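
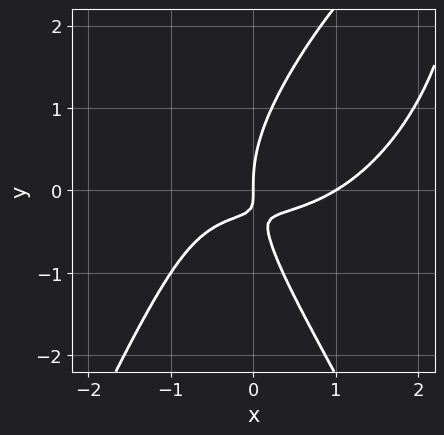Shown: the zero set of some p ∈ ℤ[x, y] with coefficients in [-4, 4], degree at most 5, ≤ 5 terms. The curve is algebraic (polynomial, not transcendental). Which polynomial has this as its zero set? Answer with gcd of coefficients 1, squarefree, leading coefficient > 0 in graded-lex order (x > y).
x^4 - 2*x^2*y + y^3 - 3*x*y - x

First, deg p = 4. The shape is more complex than any degree-3 curve.
Then, from the axis intercepts and sections: it meets the y-axis at y = 0 (among the integer gridlines); among the integer gridlines, it crosses the x-axis at x ∈ {0, 1}.
Finally, solving for integer coefficients yields p as stated.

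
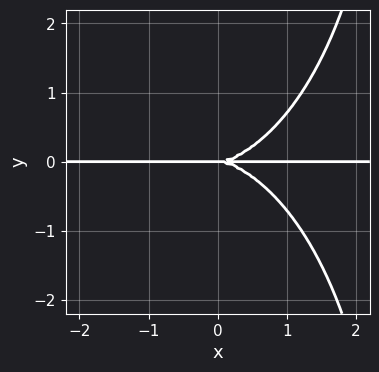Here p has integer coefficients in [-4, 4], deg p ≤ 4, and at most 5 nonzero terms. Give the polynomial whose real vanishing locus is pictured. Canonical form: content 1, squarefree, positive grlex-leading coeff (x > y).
First, the degree is 4 — no degree-3 curve has this shape.
Then, observable constraints: every point of the x-axis in the box is on the curve; it crosses the y-axis at the gridline y = 0.
Finally, assembling these constraints gives the stated polynomial.

x^3*y + x*y^3 - 3*y^3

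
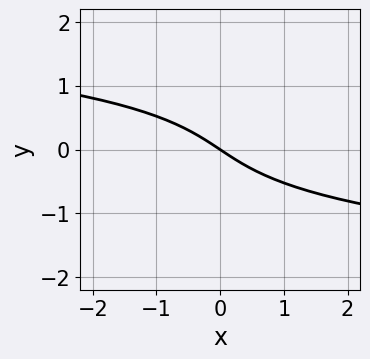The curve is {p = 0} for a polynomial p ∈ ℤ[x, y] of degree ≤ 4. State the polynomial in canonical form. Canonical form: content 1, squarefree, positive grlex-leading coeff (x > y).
(a) The degree is 3 — the shape is more complex than any degree-2 curve.
(b) Reading off the gridlines: one y-axis crossing is at y = 0; it crosses the x-axis at the gridline x = 0.
(c) Matching integer coefficients to the picture gives p.

3*y^3 + 2*x + 3*y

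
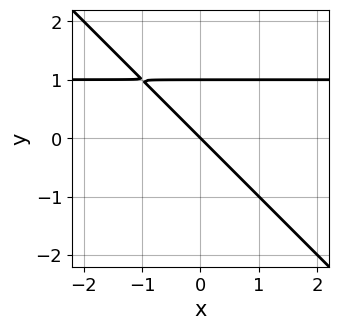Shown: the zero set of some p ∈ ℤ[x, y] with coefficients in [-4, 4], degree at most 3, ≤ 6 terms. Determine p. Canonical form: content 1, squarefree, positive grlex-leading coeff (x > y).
The degree is 2 — the shape is more complex than any degree-1 curve.
Observable constraints: one x-axis crossing is at x = 0; the y-axis gridline crossings are at y ∈ {0, 1}.
Putting this together gives p.

x*y + y^2 - x - y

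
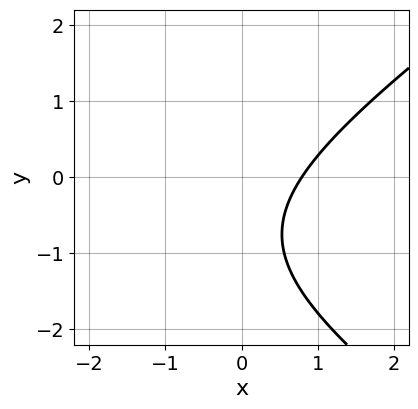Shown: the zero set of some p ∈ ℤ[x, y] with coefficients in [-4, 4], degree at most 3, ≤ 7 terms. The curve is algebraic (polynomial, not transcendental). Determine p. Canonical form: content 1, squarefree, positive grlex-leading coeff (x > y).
x^2 - 2*y^2 + 3*x - 3*y - 3

(a) The degree is 2 — a generic line meets the curve in up to 2 points.
(b) From the visible intercepts: the curve avoids every integer y-axis point in the box.
(c) Solving for integer coefficients yields p as stated.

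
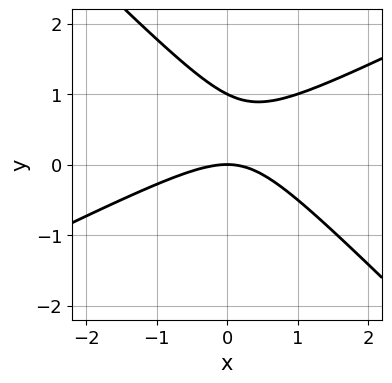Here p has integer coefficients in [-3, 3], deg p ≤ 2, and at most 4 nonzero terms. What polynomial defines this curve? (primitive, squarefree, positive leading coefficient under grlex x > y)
1. The degree is 2 — no degree-1 curve has this shape.
2. From the visible intercepts: it meets the x-axis at x = 0 (among the integer gridlines); the y-axis gridline crossings are at y ∈ {0, 1}.
3. Putting this together gives p.

x^2 - x*y - 2*y^2 + 2*y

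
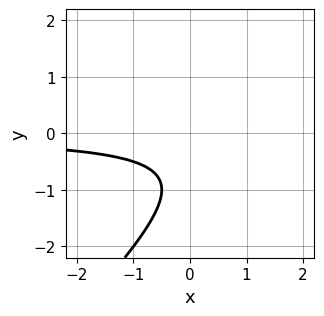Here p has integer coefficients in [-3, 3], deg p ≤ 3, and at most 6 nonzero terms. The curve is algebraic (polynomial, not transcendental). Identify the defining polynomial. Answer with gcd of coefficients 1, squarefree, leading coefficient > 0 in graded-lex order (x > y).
deg p = 2.
Reading off the gridlines: the curve avoids every integer x-axis point in the box; the curve avoids every integer y-axis point in the box.
Matching integer coefficients to the picture gives p.

2*x*y - 2*y^2 - 3*y - 2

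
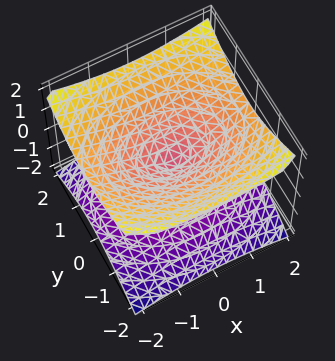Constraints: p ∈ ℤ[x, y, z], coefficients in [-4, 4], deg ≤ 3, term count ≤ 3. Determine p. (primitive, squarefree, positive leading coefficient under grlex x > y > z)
(a) Degree: two nappes meeting at a single point; a quadric, so deg p = 2.
(b) Symmetries: it's symmetric under x → −x, forcing even powers of x; the z ↦ −z reflection is a symmetry, so z appears only in even powers; the y ↦ −y reflection is a symmetry, so y appears only in even powers.
(c) Observable constraints: it crosses the x-axis at the gridline x = 0; one z-axis crossing is at z = 0.
(d) Matching integer coefficients to the picture gives p.

x^2 + 2*y^2 - 3*z^2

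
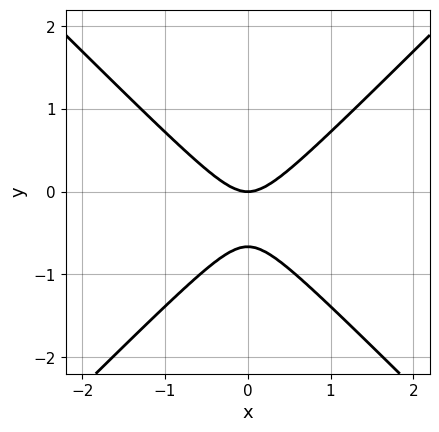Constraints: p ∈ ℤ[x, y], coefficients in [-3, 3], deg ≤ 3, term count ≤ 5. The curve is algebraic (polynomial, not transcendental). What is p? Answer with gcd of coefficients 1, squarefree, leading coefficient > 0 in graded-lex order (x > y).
3*x^2 - 3*y^2 - 2*y

First, the degree is 2 — a generic line meets the curve in up to 2 points.
Next, symmetries: the x ↦ −x reflection is a symmetry, so x appears only in even powers.
Then, from the visible intercepts: it crosses the x-axis at the gridline x = 0; it meets the y-axis at y = 0 (among the integer gridlines).
Finally, fitting integer coefficients to these (and the overall shape) gives p.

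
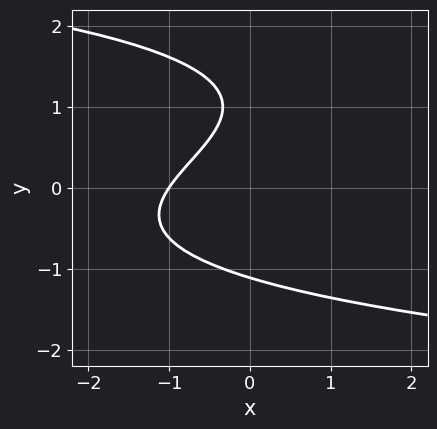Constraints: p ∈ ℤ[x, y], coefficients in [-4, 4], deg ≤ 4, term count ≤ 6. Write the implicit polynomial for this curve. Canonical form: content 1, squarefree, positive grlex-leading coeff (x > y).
The degree is 3 — a generic line meets the curve in up to 3 points.
From the visible intercepts: it crosses the x-axis at the gridline x = -1.
Assembling these constraints gives the stated polynomial.

2*y^3 - 2*y^2 + 3*x - 2*y + 3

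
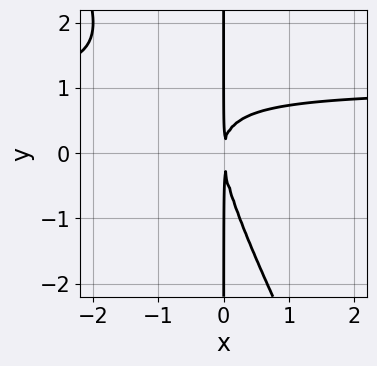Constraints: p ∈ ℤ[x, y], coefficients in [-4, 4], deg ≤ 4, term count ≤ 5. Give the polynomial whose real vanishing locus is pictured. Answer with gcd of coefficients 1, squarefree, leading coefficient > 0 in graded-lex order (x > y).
2*x^2*y + x*y^2 - 2*x^2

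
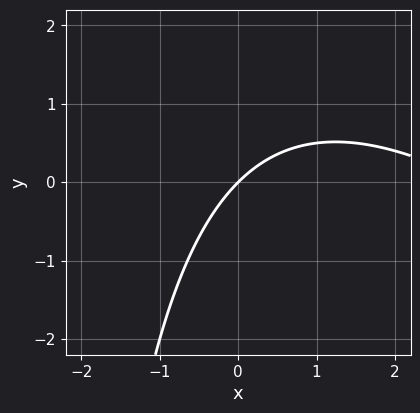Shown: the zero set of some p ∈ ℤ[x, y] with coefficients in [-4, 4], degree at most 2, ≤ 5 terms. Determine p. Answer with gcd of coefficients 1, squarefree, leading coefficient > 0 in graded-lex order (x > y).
Degree: the shape is more complex than any degree-1 curve, so deg p = 2.
Checking where it meets the axes: it crosses the x-axis at the gridline x = 0; it meets the y-axis at y = 0 (among the integer gridlines).
The integer polynomial consistent with all of this is the stated p.

x^2 + x*y - 3*x + 3*y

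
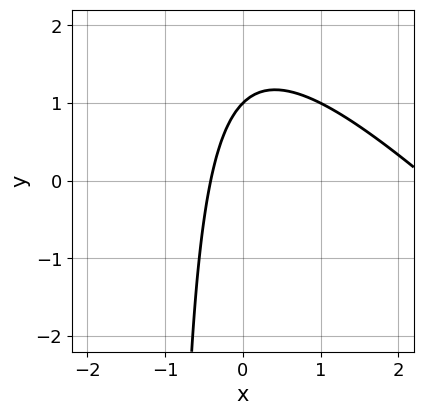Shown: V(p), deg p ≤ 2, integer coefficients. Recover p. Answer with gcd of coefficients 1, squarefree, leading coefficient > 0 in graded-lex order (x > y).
Degree: no degree-1 curve has this shape, so deg p = 2.
Reading off the gridlines: one y-axis crossing is at y = 1.
Fitting integer coefficients to these (and the overall shape) gives p.

x^2 + x*y - 2*x + y - 1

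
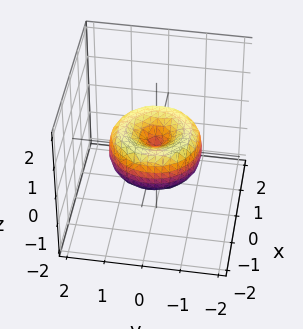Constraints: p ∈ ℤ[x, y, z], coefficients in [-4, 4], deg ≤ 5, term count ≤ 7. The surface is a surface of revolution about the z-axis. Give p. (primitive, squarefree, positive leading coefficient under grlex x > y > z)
(a) The degree is 4 — no degree-3 surface has this shape.
(b) Symmetries: rotational symmetry about the z-axis ⇒ p depends on x, y only through x² + y².
(c) Reading off the gridlines: a circular section at z = 0 has radius between 1 and 2; one z-axis crossing is at z = 0.
(d) Putting this together gives p.

2*x^4 + 4*x^2*y^2 + 2*y^4 - 3*x^2 - 3*y^2 + 3*z^2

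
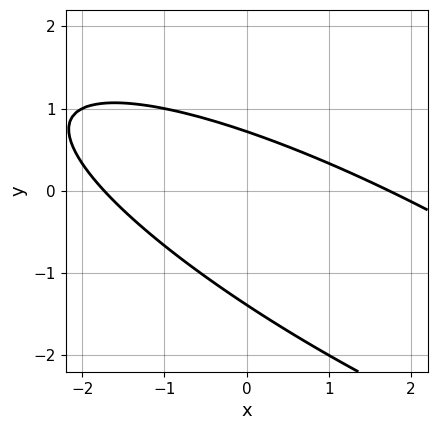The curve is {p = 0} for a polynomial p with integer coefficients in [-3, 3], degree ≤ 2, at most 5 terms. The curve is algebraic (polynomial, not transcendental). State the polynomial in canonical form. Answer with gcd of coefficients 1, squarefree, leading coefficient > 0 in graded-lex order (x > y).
deg p = 2.
The integer polynomial consistent with all of this is the stated p.

x^2 + 3*x*y + 3*y^2 + 2*y - 3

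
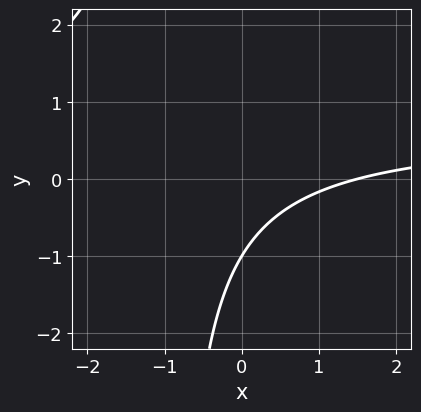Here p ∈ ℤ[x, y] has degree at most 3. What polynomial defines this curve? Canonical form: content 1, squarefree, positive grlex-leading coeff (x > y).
3*x*y - 2*x + 3*y + 3

The degree is 2 — the shape is more complex than any degree-1 curve.
From the axis intercepts and sections: it crosses the y-axis at the gridline y = -1.
Putting this together gives p.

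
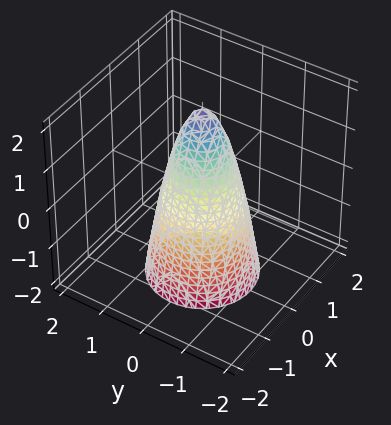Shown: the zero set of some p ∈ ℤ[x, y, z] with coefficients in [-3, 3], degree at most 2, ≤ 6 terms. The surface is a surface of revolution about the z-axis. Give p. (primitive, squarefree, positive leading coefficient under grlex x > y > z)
3*x^2 + 3*y^2 + z - 2

deg p = 2.
By symmetry, the z-axis is an axis of rotation, so x and y enter only as x² + y².
From the visible intercepts: it meets the z-axis at z = 2 (among the integer gridlines); a circular section at z = 1 has radius between 0 and 1.
Matching integer coefficients to the picture gives p.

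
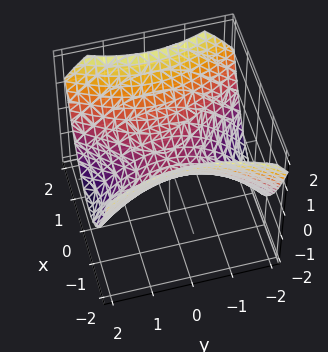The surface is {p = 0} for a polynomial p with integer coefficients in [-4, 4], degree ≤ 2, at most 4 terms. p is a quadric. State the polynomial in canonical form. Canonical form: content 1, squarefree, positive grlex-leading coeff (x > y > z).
First, the degree is 2 — a hyperbolic paraboloid; a quadric.
Next, symmetries: mirror symmetry x ↦ −x ⇒ only even powers of x; the y ↦ −y reflection is a symmetry, so y appears only in even powers.
Next, against the integer gridlines: one x-axis crossing is at x = 0; it crosses the y-axis at the gridline y = 0; it crosses the z-axis at the gridline z = 0.
Finally, fitting integer coefficients to these (and the overall shape) gives p.

2*x^2 - y^2 - 3*z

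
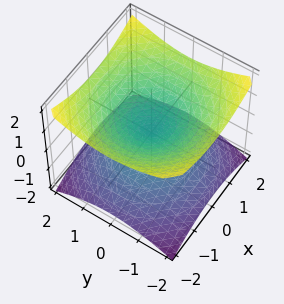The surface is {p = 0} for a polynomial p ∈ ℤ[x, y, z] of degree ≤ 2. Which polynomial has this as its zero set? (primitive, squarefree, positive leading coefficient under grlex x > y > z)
x^2 + y^2 - 2*z^2

1. deg p = 2. A double cone through the origin; a quadric.
2. Symmetry: the surface is invariant under rotation about z: p = q(x² + y², z); it's symmetric under z → −z, forcing even powers of z.
3. From the visible intercepts: it meets the z-axis at z = 0 (among the integer gridlines); a circular section at z = -1 has radius between 1 and 2; it meets the x-axis at x = 0 (among the integer gridlines); it crosses the y-axis at the gridline y = 0.
4. Matching integer coefficients to the picture gives p.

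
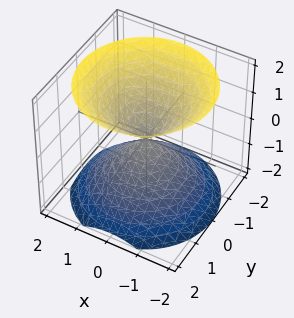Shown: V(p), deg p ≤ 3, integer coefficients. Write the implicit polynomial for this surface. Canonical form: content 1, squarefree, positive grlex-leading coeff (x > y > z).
(a) I count 2 distinct pieces.
(b) Degree: a double cone through the origin; a quadric, so deg p = 2.
(c) Symmetries: it's symmetric under z → −z, forcing even powers of z; the surface is invariant under rotation about z: p = q(x² + y², z).
(d) From the visible intercepts: it crosses the x-axis at the gridline x = 0; it crosses the z-axis at the gridline z = 0; it crosses the y-axis at the gridline y = 0.
(e) Fitting integer coefficients to these (and the overall shape) gives p.

x^2 + y^2 - z^2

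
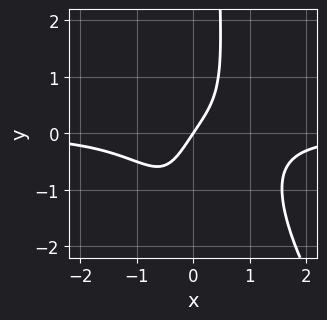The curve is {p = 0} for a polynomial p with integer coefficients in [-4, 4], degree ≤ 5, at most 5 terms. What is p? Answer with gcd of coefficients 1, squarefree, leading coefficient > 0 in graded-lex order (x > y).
1. deg p = 4. A generic line meets the curve in up to 4 points.
2. Reading off the gridlines: one y-axis crossing is at y = 0; it meets the x-axis at x = 0 (among the integer gridlines).
3. Fitting integer coefficients to these (and the overall shape) gives p.

3*x^3*y + 2*x^2*y^2 + 3*x - 2*y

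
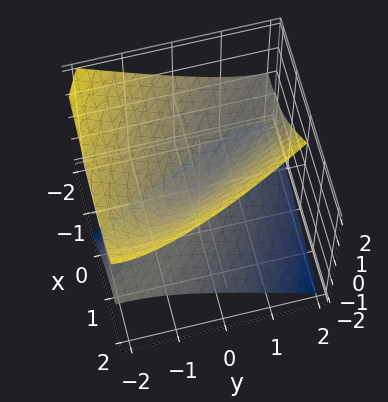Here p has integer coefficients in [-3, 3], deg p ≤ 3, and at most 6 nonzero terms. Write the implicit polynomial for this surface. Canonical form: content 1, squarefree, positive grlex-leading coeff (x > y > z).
(a) There are 2 components.
(b) The degree is 2 — the shape is more complex than any degree-1 surface.
(c) Against the integer gridlines: one z-axis crossing is at z = 0; it crosses the x-axis at the gridline x = 0; one y-axis crossing is at y = 0.
(d) These observations pin down the coefficients.

x^2 + 2*x*y + 2*x*z + y^2 - 2*z^2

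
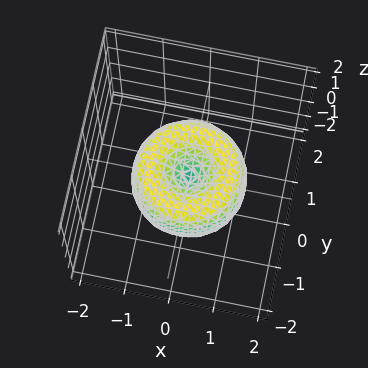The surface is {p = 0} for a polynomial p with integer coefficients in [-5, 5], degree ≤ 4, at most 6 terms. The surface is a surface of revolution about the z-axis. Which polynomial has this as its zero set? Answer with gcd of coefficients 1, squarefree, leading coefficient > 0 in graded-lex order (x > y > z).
2*x^4 + 4*x^2*y^2 + 2*y^4 - 3*x^2 - 3*y^2 + 2*z^2

First, deg p = 4. A generic line meets the surface in up to 4 points.
Then, symmetries: rotational symmetry about the z-axis ⇒ p depends on x, y only through x² + y².
Then, from the visible intercepts: it meets the z-axis at z = 0 (among the integer gridlines); a circular section at z = 0 has radius between 1 and 2; it crosses the y-axis at the gridline y = 0.
Finally, these observations pin down the coefficients.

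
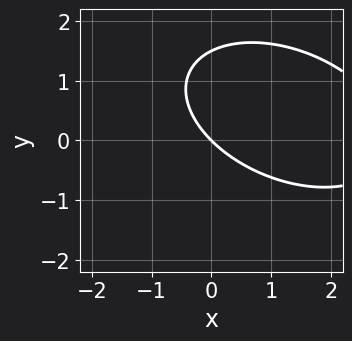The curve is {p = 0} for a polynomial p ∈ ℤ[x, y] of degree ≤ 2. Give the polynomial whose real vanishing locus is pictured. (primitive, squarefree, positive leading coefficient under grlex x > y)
x^2 + x*y + 2*y^2 - 3*x - 3*y

1. Degree: a generic line meets the curve in up to 2 points, so deg p = 2.
2. From the visible intercepts: it meets the x-axis at x = 0 (among the integer gridlines); one y-axis crossing is at y = 0.
3. Putting this together gives p.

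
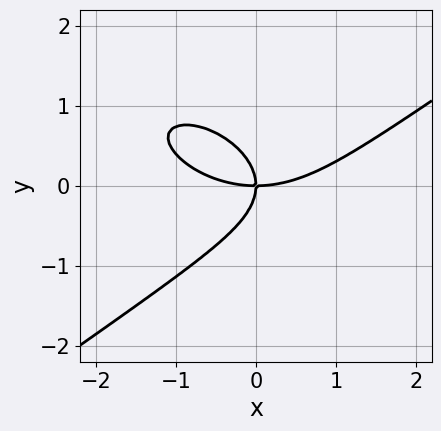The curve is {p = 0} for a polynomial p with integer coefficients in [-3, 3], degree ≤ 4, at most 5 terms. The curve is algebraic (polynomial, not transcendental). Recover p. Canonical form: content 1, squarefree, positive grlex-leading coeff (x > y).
x^3 - 3*y^3 - 3*x*y

First, the degree is 3 — a generic line meets the curve in up to 3 points.
Next, checking where it meets the axes: one y-axis crossing is at y = 0; one x-axis crossing is at x = 0.
Finally, these observations pin down the coefficients.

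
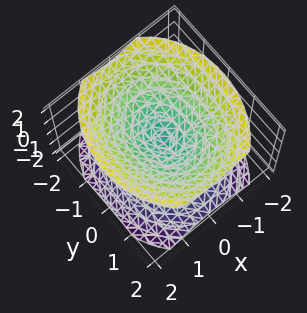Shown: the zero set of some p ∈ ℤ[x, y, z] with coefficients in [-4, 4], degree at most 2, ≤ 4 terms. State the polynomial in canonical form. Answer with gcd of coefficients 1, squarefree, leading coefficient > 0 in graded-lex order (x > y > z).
First, there are 2 components. Treating them together as one polynomial.
Next, the degree is 2 — a double cone through the origin; a quadric.
Next, symmetries: mirror symmetry z ↦ −z ⇒ only even powers of z; mirror symmetry x ↦ −x ⇒ only even powers of x; the y ↦ −y reflection is a symmetry, so y appears only in even powers.
Then, from the visible intercepts: one z-axis crossing is at z = 0; one y-axis crossing is at y = 0; it meets the x-axis at x = 0 (among the integer gridlines).
Finally, fitting integer coefficients to these (and the overall shape) gives p.

3*x^2 + 2*y^2 - 3*z^2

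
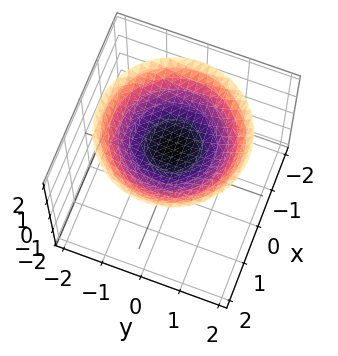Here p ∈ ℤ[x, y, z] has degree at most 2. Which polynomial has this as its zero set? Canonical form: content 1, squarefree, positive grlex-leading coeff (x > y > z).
1. The degree is 2 — no degree-1 surface has this shape.
2. By symmetry, every cross-section ⟂ z is a circle, so x, y appear only via x² + y².
3. Reading off the gridlines: no x-intercept at any integer in the box; a circular section at z = 2 has radius between 1 and 2.
4. Assembling these constraints gives the stated polynomial.

x^2 + y^2 - 3*z + 3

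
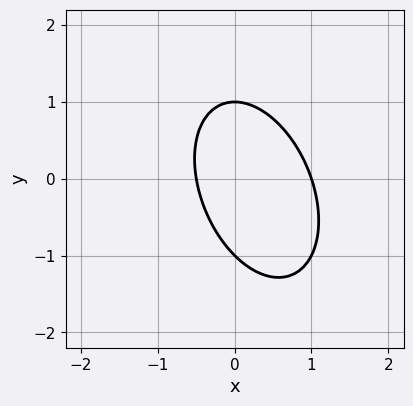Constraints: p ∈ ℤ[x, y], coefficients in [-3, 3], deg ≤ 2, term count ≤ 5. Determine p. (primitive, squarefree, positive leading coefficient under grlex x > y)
(a) Degree: no degree-1 curve has this shape, so deg p = 2.
(b) From the visible intercepts: among the integer gridlines, it crosses the y-axis at y ∈ {-1, 1}; it meets the x-axis at x = 1 (among the integer gridlines).
(c) Matching integer coefficients to the picture gives p.

2*x^2 + x*y + y^2 - x - 1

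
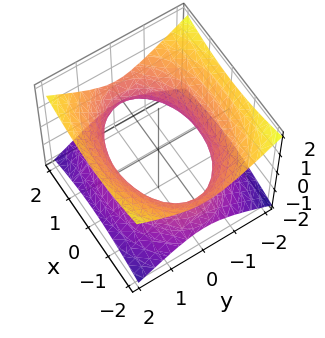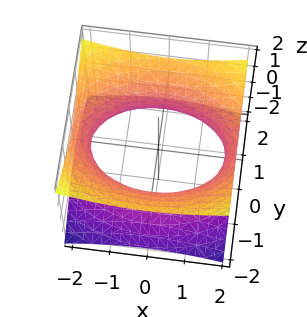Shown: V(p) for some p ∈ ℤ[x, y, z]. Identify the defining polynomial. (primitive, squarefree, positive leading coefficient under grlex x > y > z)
x^2 + 2*y^2 - 3*z^2 - 3

First, the degree is 2 — one connected sheet with a waist; a quadric.
Next, symmetries: the z ↦ −z reflection is a symmetry, so z appears only in even powers; it's symmetric under x → −x, forcing even powers of x; the y ↦ −y reflection is a symmetry, so y appears only in even powers.
Next, observable constraints: no z-intercept at any integer in the box.
Finally, fitting integer coefficients to these (and the overall shape) gives p.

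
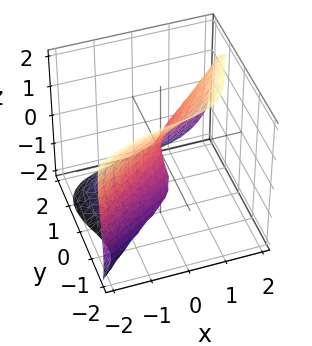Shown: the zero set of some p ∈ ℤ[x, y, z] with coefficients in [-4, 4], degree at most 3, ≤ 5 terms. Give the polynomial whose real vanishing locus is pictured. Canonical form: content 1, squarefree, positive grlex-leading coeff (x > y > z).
(a) Degree: no degree-2 surface has this shape, so deg p = 3.
(b) From the visible intercepts: one z-axis crossing is at z = 0; it crosses the x-axis at the gridline x = 0; it meets the y-axis at y = 0 (among the integer gridlines).
(c) Together with the visible shape, these determine p as stated.

x^3 - 2*y^3 - z^3 - 2*y*z + 2*x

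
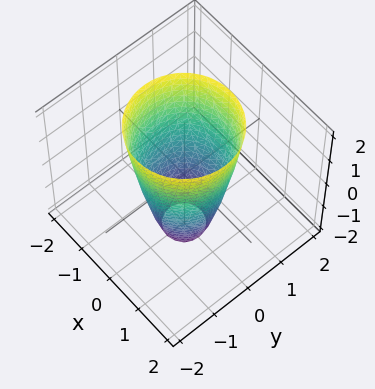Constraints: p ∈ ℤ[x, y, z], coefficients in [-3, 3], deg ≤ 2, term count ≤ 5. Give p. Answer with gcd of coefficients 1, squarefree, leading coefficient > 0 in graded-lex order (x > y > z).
3*x^2 + 3*y^2 - z - 3

The degree is 2 — no degree-1 surface has this shape.
Symmetries: every cross-section ⟂ z is a circle, so x, y appear only via x² + y².
From the axis intercepts and sections: the y-axis gridline crossings are at y ∈ {-1, 1}; among the integer gridlines, it crosses the x-axis at x ∈ {-1, 1}; no z-intercept at any integer in the box; a circular section at z = 2 has radius between 1 and 2.
Putting this together gives p.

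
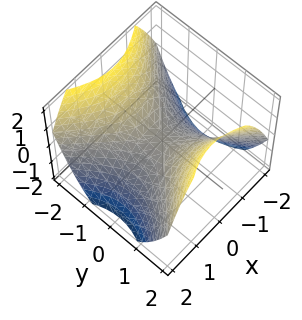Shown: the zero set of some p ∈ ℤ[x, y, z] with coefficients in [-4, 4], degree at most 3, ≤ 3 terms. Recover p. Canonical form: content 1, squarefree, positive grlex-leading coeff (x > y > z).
(a) The degree is 2 — a hyperbolic paraboloid; a quadric.
(b) Symmetries: mirror symmetry x ↦ −x ⇒ only even powers of x; mirror symmetry y ↦ −y ⇒ only even powers of y.
(c) From the axis intercepts and sections: one y-axis crossing is at y = 0; it meets the x-axis at x = 0 (among the integer gridlines).
(d) Solving for integer coefficients yields p as stated.

2*x^2 - 2*y^2 + 3*z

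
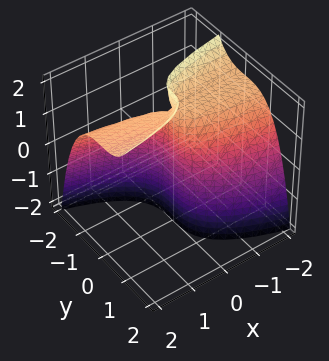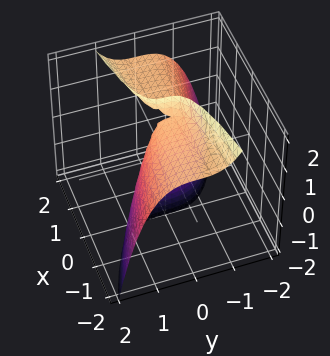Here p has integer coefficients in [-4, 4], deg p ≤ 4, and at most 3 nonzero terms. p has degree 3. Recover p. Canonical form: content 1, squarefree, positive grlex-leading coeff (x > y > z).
2*y^3 - 2*x*z + 3*x

First, the degree is 3 — the shape is more complex than any degree-2 surface.
Next, observable constraints: one x-axis crossing is at x = 0; it meets the y-axis at y = 0 (among the integer gridlines).
Finally, the integer polynomial consistent with all of this is the stated p.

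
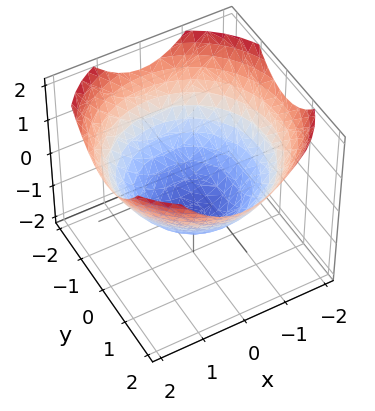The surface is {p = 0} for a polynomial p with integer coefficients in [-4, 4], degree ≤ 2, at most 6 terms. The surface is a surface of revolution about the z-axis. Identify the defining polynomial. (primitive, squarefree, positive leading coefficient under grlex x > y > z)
(a) deg p = 2. The shape is more complex than any degree-1 surface.
(b) Symmetries: every cross-section ⟂ z is a circle, so x, y appear only via x² + y².
(c) From the visible intercepts: a circular section at z = 0 has radius between 1 and 2; one z-axis crossing is at z = -1.
(d) Putting this together gives p.

x^2 + y^2 - 2*z - 2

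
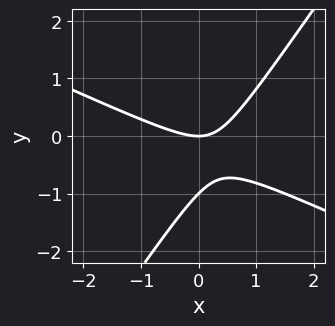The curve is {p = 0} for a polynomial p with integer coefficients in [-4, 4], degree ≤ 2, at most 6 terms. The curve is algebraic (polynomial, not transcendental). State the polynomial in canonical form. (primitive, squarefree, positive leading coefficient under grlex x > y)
2*x^2 + 3*x*y - 3*y^2 - 3*y

First, deg p = 2. No degree-1 curve has this shape.
Then, reading off the gridlines: one x-axis crossing is at x = 0; the y-axis gridline crossings are at y ∈ {-1, 0}.
Finally, fitting integer coefficients to these (and the overall shape) gives p.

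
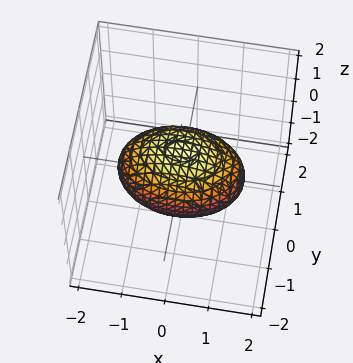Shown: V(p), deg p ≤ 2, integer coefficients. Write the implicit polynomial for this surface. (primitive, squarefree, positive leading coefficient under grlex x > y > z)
x^2 + 2*y^2 + 2*z^2 - 2

1. deg p = 2.
2. Symmetries: mirror symmetry y ↦ −y ⇒ only even powers of y; the x ↦ −x reflection is a symmetry, so x appears only in even powers; mirror symmetry z ↦ −z ⇒ only even powers of z.
3. From the visible intercepts: among the integer gridlines, it crosses the z-axis at z ∈ {-1, 1}; among the integer gridlines, it crosses the y-axis at y ∈ {-1, 1}.
4. Fitting integer coefficients to these (and the overall shape) gives p.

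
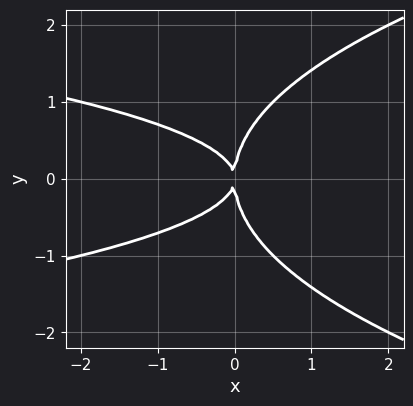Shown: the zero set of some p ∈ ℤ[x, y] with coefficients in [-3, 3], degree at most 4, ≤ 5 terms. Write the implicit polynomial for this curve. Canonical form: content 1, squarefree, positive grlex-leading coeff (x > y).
2*y^4 - 3*x*y^2 - 2*x^2

(a) Degree: no degree-3 curve has this shape, so deg p = 4.
(b) Symmetries: it's symmetric under y → −y, forcing even powers of y.
(c) From the axis intercepts and sections: it meets the x-axis at x = 0 (among the integer gridlines); one y-axis crossing is at y = 0.
(d) Matching integer coefficients to the picture gives p.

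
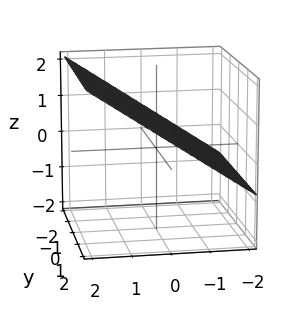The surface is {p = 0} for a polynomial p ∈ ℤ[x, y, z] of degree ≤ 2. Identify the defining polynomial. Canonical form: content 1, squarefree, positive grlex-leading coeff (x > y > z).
2*x - 3*z + 2

First, degree: the surface is flat (a plane), so deg p = 1.
Then, observable constraints: it misses every integer gridline on the y-axis; it meets the x-axis at x = -1 (among the integer gridlines).
Finally, solving for integer coefficients yields p as stated.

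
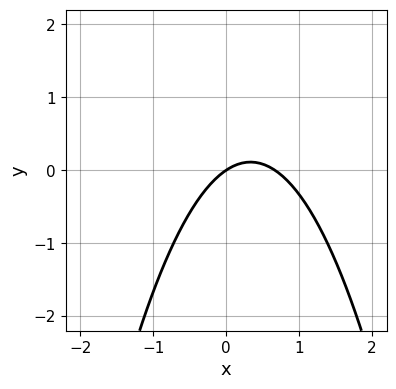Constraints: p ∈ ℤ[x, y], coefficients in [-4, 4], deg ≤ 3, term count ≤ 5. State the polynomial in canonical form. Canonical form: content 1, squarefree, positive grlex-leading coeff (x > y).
The degree is 2 — a generic line meets the curve in up to 2 points.
Against the integer gridlines: it meets the x-axis at x = 0 (among the integer gridlines); one y-axis crossing is at y = 0.
Solving for integer coefficients yields p as stated.

3*x^2 - 2*x + 3*y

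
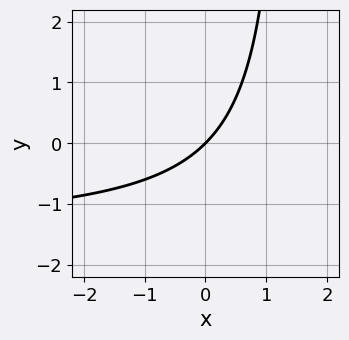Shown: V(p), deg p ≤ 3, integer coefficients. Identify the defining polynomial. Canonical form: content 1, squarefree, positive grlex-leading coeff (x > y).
2*x*y + 3*x - 3*y

First, the degree is 2 — no degree-1 curve has this shape.
Then, against the integer gridlines: it crosses the x-axis at the gridline x = 0; one y-axis crossing is at y = 0.
Finally, together with the visible shape, these determine p as stated.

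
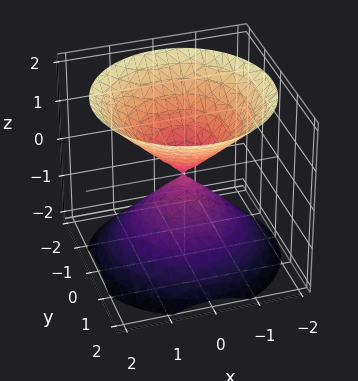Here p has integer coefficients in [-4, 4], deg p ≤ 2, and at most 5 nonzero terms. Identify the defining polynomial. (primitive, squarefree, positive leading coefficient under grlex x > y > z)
1. I count 2 distinct pieces. Treating them together as one polynomial.
2. Degree: a double cone through the origin; a quadric, so deg p = 2.
3. Symmetry: the surface is invariant under rotation about z: p = q(x² + y², z); it's symmetric under z → −z, forcing even powers of z.
4. From the visible intercepts: a circular section at z = -1 has radius exactly 1; it meets the y-axis at y = 0 (among the integer gridlines).
5. Solving for integer coefficients yields p as stated.

x^2 + y^2 - z^2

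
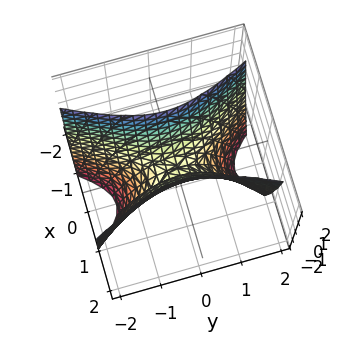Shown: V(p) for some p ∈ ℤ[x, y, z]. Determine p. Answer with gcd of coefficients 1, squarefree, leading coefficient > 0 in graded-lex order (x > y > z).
3*x^2 - y^2 - z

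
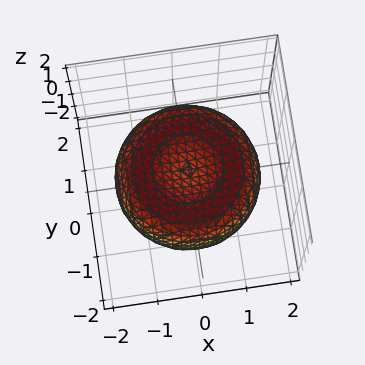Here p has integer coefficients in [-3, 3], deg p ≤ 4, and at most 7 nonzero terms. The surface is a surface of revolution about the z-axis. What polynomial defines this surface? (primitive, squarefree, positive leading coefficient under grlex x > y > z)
x^4 + 2*x^2*y^2 + y^4 - 2*x^2 - 2*y^2 + 3*z^2 - 1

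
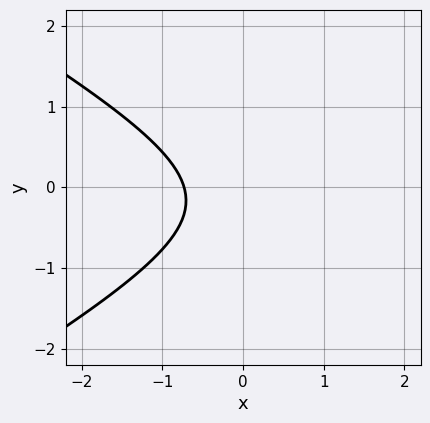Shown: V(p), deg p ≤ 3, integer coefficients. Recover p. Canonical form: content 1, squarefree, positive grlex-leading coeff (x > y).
x^2 - 3*y^2 - 2*x - y - 2

First, deg p = 2. The shape is more complex than any degree-1 curve.
Next, against the integer gridlines: it misses every integer gridline on the y-axis.
Finally, these observations pin down the coefficients.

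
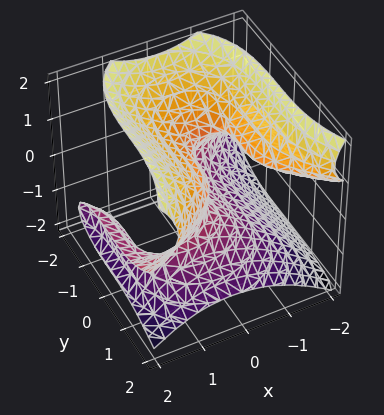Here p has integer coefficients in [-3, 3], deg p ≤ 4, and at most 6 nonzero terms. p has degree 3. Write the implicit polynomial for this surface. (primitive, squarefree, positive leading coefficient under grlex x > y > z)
deg p = 3. No degree-2 surface has this shape.
Against the integer gridlines: one x-axis crossing is at x = 0; it meets the z-axis at z = 0 (among the integer gridlines); it crosses the y-axis at the gridline y = 0.
The integer polynomial consistent with all of this is the stated p.

3*x^2*z - y^3 - 3*z^3 + 2*z^2 + 2*x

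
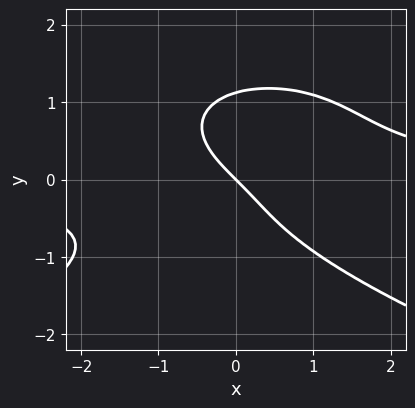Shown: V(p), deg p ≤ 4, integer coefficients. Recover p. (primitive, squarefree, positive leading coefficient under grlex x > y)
3*y^4 + 3*x^2*y - y^3 - 3*x - 3*y

deg p = 4.
Observable constraints: it meets the y-axis at y = 0 (among the integer gridlines); it crosses the x-axis at the gridline x = 0.
Putting this together gives p.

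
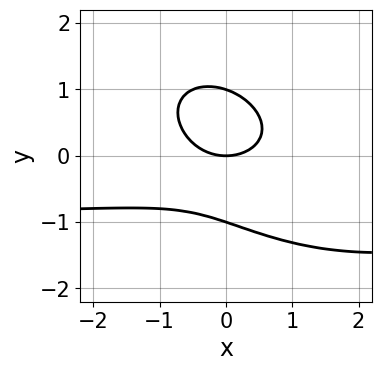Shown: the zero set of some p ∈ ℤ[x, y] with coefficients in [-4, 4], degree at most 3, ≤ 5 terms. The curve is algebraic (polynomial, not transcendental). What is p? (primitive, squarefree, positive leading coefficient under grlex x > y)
1. The degree is 3 — the shape is more complex than any degree-2 curve.
2. From the visible intercepts: among the integer gridlines, it crosses the y-axis at y ∈ {-1, 0, 1}; it meets the x-axis at x = 0 (among the integer gridlines).
3. Solving for integer coefficients yields p as stated.

2*x^2*y + 2*x*y^2 + 3*y^3 + 2*x^2 - 3*y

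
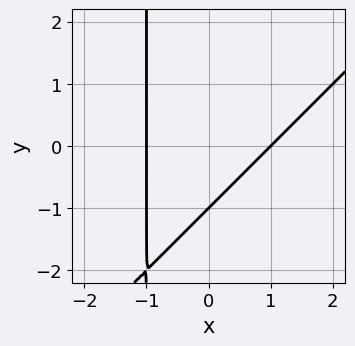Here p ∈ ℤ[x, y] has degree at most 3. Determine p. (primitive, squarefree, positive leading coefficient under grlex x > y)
1. deg p = 2. The shape is more complex than any degree-1 curve.
2. Against the integer gridlines: among the integer gridlines, it crosses the x-axis at x ∈ {-1, 1}; one y-axis crossing is at y = -1.
3. Solving for integer coefficients yields p as stated.

x^2 - x*y - y - 1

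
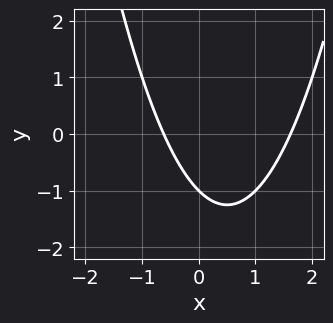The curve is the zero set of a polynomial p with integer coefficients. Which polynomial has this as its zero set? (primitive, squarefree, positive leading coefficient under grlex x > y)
x^2 - x - y - 1

deg p = 2.
Checking where it meets the axes: it meets the y-axis at y = -1 (among the integer gridlines).
Assembling these constraints gives the stated polynomial.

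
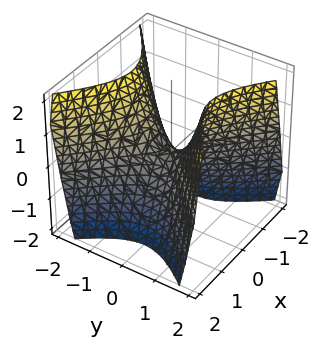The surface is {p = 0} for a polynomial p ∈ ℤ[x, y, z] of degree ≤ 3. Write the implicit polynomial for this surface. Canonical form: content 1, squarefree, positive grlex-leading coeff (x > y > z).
3*x^2 - 3*y^2 + 2*z

1. Degree: a hyperbolic paraboloid; a quadric, so deg p = 2.
2. Symmetries: the x ↦ −x reflection is a symmetry, so x appears only in even powers; the y ↦ −y reflection is a symmetry, so y appears only in even powers.
3. From the axis intercepts and sections: it crosses the x-axis at the gridline x = 0; it meets the z-axis at z = 0 (among the integer gridlines); it meets the y-axis at y = 0 (among the integer gridlines).
4. These observations pin down the coefficients.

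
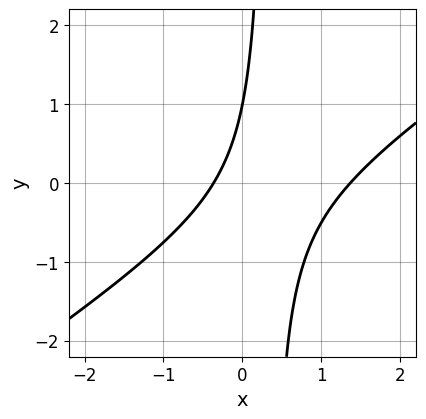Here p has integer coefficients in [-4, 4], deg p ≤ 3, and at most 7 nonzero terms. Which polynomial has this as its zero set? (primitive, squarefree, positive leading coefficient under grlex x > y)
2*x^2 - 3*x*y - 2*x + y - 1

(a) deg p = 2.
(b) Against the integer gridlines: it crosses the y-axis at the gridline y = 1.
(c) These observations pin down the coefficients.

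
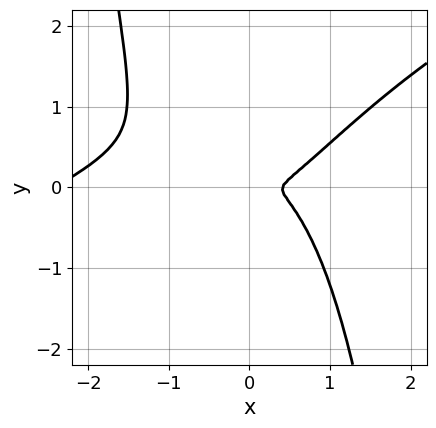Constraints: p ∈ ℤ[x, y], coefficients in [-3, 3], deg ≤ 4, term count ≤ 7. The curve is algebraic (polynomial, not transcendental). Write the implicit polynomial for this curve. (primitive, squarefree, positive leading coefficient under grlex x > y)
x^4 - 2*x^3*y + 2*x^3 - x^2 - 3*y^2

1. The degree is 4 — no degree-3 curve has this shape.
2. The integer polynomial consistent with all of this is the stated p.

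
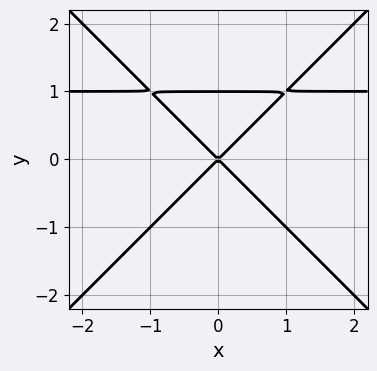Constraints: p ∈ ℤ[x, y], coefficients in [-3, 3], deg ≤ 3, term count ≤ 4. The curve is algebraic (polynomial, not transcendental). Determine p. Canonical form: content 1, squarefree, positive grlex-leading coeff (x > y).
x^2*y - y^3 - x^2 + y^2

(a) The degree is 3 — no degree-2 curve has this shape.
(b) Symmetries: the x ↦ −x reflection is a symmetry, so x appears only in even powers.
(c) Checking where it meets the axes: the y-axis gridline crossings are at y ∈ {0, 1}; it crosses the x-axis at the gridline x = 0.
(d) Assembling these constraints gives the stated polynomial.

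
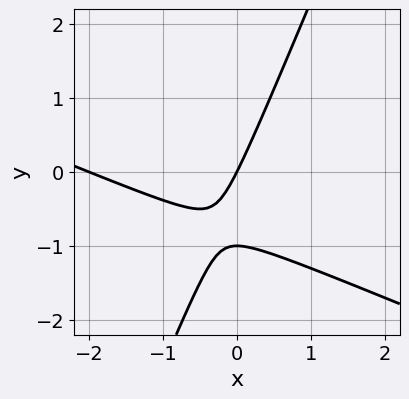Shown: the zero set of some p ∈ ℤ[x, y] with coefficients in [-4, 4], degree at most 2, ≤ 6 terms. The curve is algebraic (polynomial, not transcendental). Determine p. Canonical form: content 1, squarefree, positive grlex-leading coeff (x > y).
x^2 + 2*x*y - y^2 + 2*x - y

Degree: no degree-1 curve has this shape, so deg p = 2.
From the visible intercepts: the x-axis gridline crossings are at x ∈ {-2, 0}; among the integer gridlines, it crosses the y-axis at y ∈ {-1, 0}.
Assembling these constraints gives the stated polynomial.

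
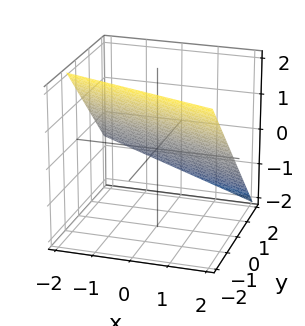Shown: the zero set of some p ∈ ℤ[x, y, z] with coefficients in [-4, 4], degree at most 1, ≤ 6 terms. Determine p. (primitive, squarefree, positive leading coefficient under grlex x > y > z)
x + 3*y + 3*z - 2

(a) deg p = 1. Every cross-section is a straight line — this is a plane.
(b) Reading off the gridlines: one x-axis crossing is at x = 2.
(c) Matching integer coefficients to the picture gives p.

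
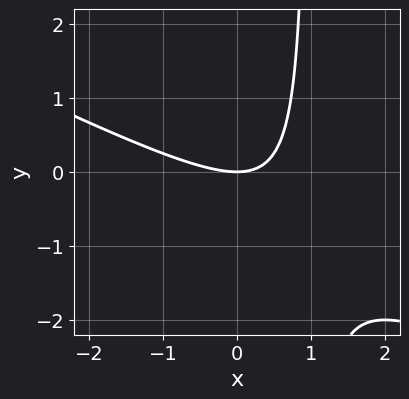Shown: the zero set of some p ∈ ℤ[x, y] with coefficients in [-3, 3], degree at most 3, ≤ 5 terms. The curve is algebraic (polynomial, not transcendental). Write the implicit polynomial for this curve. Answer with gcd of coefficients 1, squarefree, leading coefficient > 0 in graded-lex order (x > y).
x^2 + 2*x*y - 2*y

First, deg p = 2. A generic line meets the curve in up to 2 points.
Then, observable constraints: it meets the y-axis at y = 0 (among the integer gridlines); it crosses the x-axis at the gridline x = 0.
Finally, together with the visible shape, these determine p as stated.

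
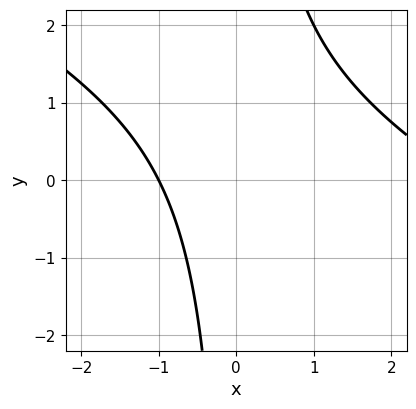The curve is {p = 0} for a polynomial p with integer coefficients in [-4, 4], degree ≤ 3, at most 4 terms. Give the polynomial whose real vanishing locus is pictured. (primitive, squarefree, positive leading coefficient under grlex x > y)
x^2 + 2*x*y - 2*x - 3

1. deg p = 2. No degree-1 curve has this shape.
2. Checking where it meets the axes: it misses every integer gridline on the y-axis; it crosses the x-axis at the gridline x = -1.
3. Together with the visible shape, these determine p as stated.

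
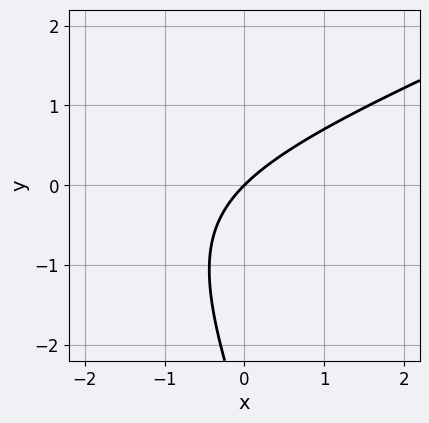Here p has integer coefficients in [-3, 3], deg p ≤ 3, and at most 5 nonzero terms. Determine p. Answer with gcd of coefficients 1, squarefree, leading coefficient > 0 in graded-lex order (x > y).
x^2 - 2*x*y - y^2 + 3*x - 3*y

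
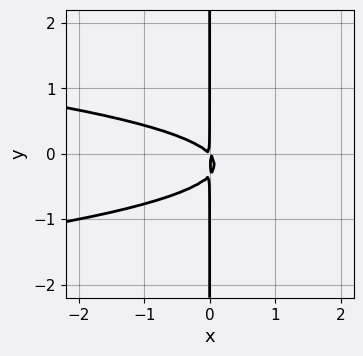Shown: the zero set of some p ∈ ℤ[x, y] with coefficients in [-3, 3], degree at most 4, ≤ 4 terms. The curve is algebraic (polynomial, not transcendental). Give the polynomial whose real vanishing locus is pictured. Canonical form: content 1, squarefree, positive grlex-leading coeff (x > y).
(a) The degree is 3 — no degree-2 curve has this shape.
(b) Against the integer gridlines: every point of the y-axis in the box is on the curve.
(c) Assembling these constraints gives the stated polynomial.

3*x*y^2 + x^2 + x*y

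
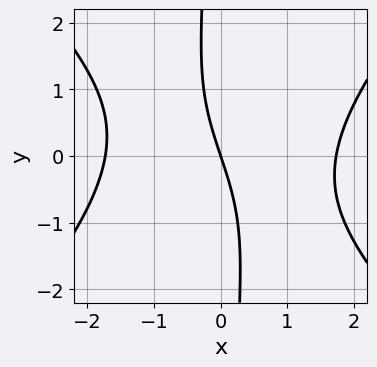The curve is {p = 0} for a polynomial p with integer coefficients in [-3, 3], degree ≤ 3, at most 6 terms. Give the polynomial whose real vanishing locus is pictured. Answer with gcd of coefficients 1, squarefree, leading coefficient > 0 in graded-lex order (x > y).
1. The degree is 3 — no degree-2 curve has this shape.
2. Observable constraints: one y-axis crossing is at y = 0; one x-axis crossing is at x = 0.
3. Fitting integer coefficients to these (and the overall shape) gives p.

x^3 - x*y^2 - 3*x - y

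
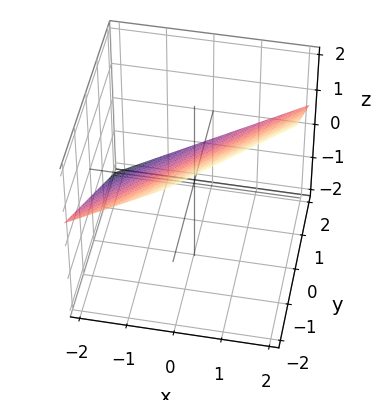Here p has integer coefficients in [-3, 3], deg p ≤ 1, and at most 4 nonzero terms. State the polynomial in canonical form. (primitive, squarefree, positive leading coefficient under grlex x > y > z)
1. deg p = 1.
2. From the axis intercepts and sections: it crosses the x-axis at the gridline x = -1; one y-axis crossing is at y = 1.
3. Solving for integer coefficients yields p as stated.

2*x - 2*y - 3*z + 2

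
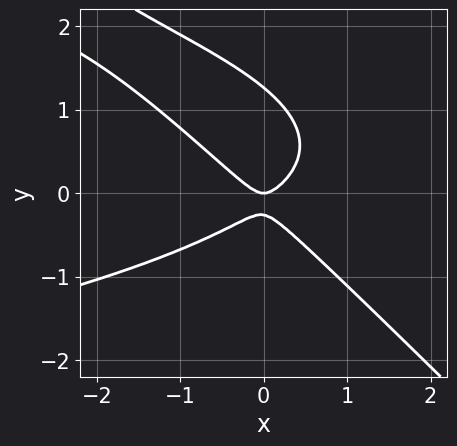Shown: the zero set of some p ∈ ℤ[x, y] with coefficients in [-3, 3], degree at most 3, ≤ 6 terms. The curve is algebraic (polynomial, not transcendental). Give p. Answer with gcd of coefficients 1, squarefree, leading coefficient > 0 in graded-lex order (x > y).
1. deg p = 3. No degree-2 curve has this shape.
2. Against the integer gridlines: one y-axis crossing is at y = 0; it crosses the x-axis at the gridline x = 0.
3. Together with the visible shape, these determine p as stated.

3*x*y^2 + 3*y^3 + 3*x^2 - 3*y^2 - y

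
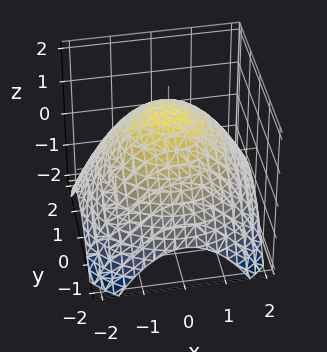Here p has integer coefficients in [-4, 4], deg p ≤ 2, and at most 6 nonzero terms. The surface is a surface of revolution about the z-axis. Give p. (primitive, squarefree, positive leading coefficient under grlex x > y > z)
x^2 + y^2 + 2*z - 3

First, degree: the shape is more complex than any degree-1 surface, so deg p = 2.
Next, symmetry: the surface is invariant under rotation about z: p = q(x² + y², z).
Next, observable constraints: a circular section at z = 0 has radius between 1 and 2.
Finally, solving for integer coefficients yields p as stated.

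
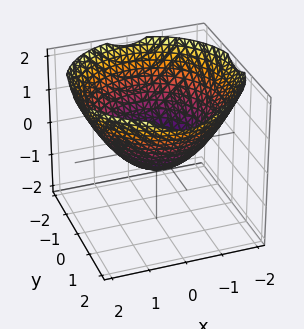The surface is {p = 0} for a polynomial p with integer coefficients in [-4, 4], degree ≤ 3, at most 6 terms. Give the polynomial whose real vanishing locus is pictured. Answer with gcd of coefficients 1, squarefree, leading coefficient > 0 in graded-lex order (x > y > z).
x^2 + y^2 - 2*z - 1

(a) Degree: the shape is more complex than any degree-1 surface, so deg p = 2.
(b) Symmetries: the z-axis is an axis of rotation, so x and y enter only as x² + y².
(c) Observable constraints: a circular section at z = 1 has radius between 1 and 2; the y-axis gridline crossings are at y ∈ {-1, 1}; the x-axis gridline crossings are at x ∈ {-1, 1}.
(d) Together with the visible shape, these determine p as stated.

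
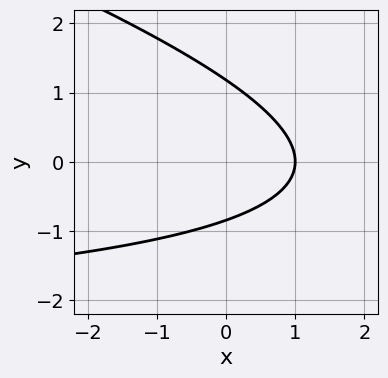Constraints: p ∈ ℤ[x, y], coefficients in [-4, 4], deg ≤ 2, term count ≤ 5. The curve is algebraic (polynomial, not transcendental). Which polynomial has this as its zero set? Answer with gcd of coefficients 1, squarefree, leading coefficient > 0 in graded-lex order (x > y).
x*y + 3*y^2 + 3*x - y - 3

First, deg p = 2.
Next, checking where it meets the axes: one x-axis crossing is at x = 1.
Finally, fitting integer coefficients to these (and the overall shape) gives p.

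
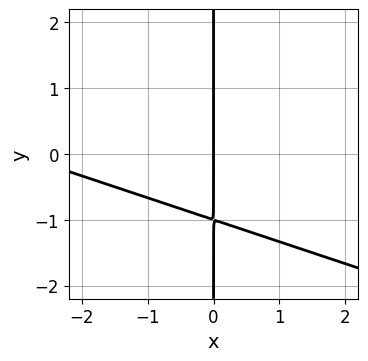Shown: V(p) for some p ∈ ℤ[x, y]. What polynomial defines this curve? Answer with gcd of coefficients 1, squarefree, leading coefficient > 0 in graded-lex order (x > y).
Degree: the shape is more complex than any degree-1 curve, so deg p = 2.
Reading off the gridlines: the visible y-axis segment lies entirely on the curve; it crosses the x-axis at the gridline x = 0.
Putting this together gives p.

x^2 + 3*x*y + 3*x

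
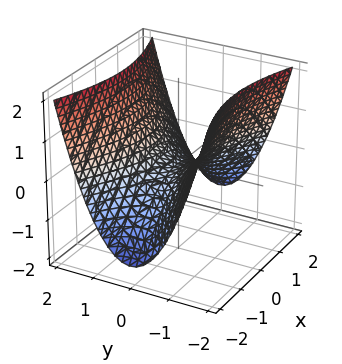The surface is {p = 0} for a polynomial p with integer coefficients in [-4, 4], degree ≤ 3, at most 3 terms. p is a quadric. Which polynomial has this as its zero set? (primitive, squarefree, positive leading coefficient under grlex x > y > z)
x^2 - 3*y^2 + 3*z

First, the degree is 2 — a saddle surface; a quadric.
Then, symmetries: mirror symmetry y ↦ −y ⇒ only even powers of y; the x ↦ −x reflection is a symmetry, so x appears only in even powers.
Then, checking where it meets the axes: one y-axis crossing is at y = 0; it meets the z-axis at z = 0 (among the integer gridlines); it crosses the x-axis at the gridline x = 0.
Finally, together with the visible shape, these determine p as stated.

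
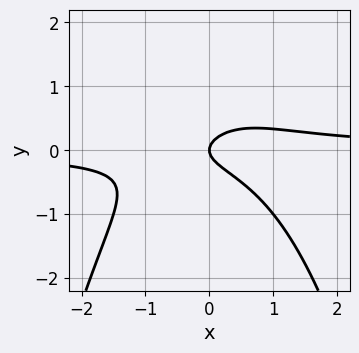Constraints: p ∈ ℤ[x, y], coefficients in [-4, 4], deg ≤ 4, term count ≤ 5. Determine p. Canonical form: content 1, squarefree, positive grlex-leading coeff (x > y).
2*x^2*y + 3*y^2 - x

First, degree: no degree-2 curve has this shape, so deg p = 3.
Then, against the integer gridlines: it meets the x-axis at x = 0 (among the integer gridlines); it crosses the y-axis at the gridline y = 0.
Finally, together with the visible shape, these determine p as stated.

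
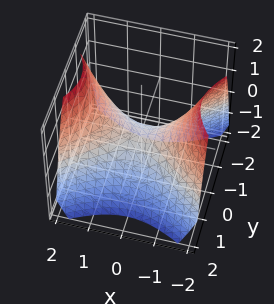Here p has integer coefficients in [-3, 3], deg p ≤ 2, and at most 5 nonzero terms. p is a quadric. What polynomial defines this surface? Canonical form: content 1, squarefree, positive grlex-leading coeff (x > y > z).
2*x^2 - 3*y^2 - 3*z

(a) Degree: a saddle surface; a quadric, so deg p = 2.
(b) Symmetries: the y ↦ −y reflection is a symmetry, so y appears only in even powers; mirror symmetry x ↦ −x ⇒ only even powers of x.
(c) From the visible intercepts: it meets the y-axis at y = 0 (among the integer gridlines); one z-axis crossing is at z = 0.
(d) The integer polynomial consistent with all of this is the stated p.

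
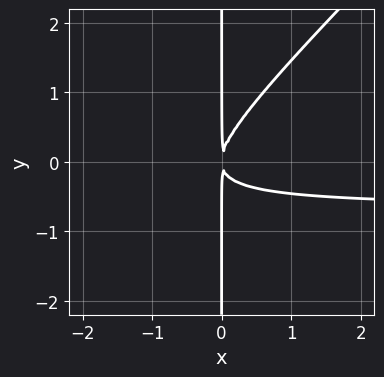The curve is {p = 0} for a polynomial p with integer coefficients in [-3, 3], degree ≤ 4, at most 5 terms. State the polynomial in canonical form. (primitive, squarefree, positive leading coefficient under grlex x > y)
3*x^2*y - 3*x*y^2 + 2*x^2

First, deg p = 3.
Next, observable constraints: every point of the y-axis in the box is on the curve.
Finally, matching integer coefficients to the picture gives p.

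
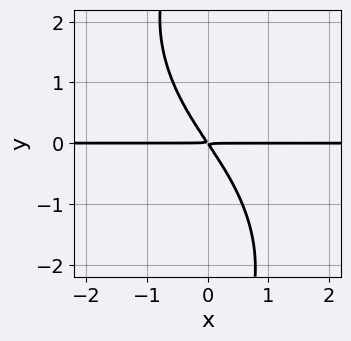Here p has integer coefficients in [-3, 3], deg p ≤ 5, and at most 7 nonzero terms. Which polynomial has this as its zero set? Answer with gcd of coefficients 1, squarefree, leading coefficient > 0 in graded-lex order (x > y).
2*x^3*y + 2*x^2*y^2 + x*y^3 + 3*x*y + 2*y^2

The degree is 4 — the shape is more complex than any degree-3 curve.
From the axis intercepts and sections: every point of the x-axis in the box is on the curve.
The integer polynomial consistent with all of this is the stated p.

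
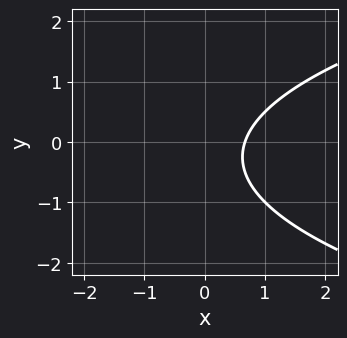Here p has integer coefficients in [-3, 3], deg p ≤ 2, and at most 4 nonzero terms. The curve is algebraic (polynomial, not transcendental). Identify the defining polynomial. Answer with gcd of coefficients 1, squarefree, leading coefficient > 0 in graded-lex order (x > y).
2*y^2 - 3*x + y + 2

First, the degree is 2 — a generic line meets the curve in up to 2 points.
Then, against the integer gridlines: no y-intercept at any integer in the box.
Finally, together with the visible shape, these determine p as stated.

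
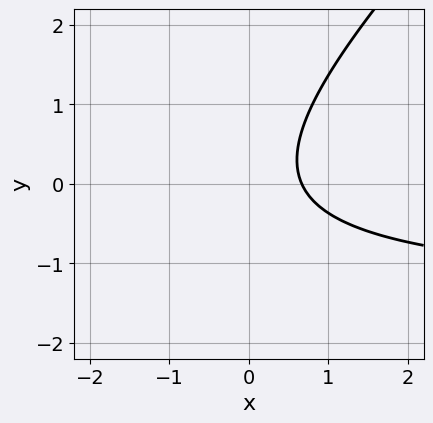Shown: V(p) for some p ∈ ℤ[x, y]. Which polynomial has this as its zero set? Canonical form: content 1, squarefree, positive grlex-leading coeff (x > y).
deg p = 2. The shape is more complex than any degree-1 curve.
Checking where it meets the axes: no y-intercept at any integer in the box.
Together with the visible shape, these determine p as stated.

2*x*y - 2*y^2 + 3*x - 2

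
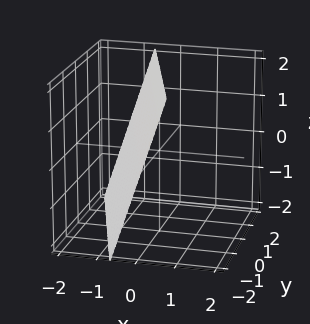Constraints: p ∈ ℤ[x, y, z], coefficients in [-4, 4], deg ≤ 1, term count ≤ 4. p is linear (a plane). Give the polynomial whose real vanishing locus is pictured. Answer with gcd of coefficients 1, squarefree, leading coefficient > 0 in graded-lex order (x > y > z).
(a) Degree: the surface is flat (a plane), so deg p = 1.
(b) Reading off the gridlines: one z-axis crossing is at z = 2; it meets the y-axis at y = -2 (among the integer gridlines).
(c) Putting this together gives p.

3*x + y - z + 2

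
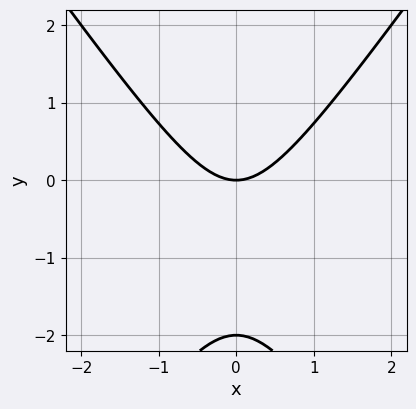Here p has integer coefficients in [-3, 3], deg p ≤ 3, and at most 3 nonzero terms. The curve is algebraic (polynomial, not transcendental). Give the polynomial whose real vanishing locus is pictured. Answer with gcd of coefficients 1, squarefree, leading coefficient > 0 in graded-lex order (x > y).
2*x^2 - y^2 - 2*y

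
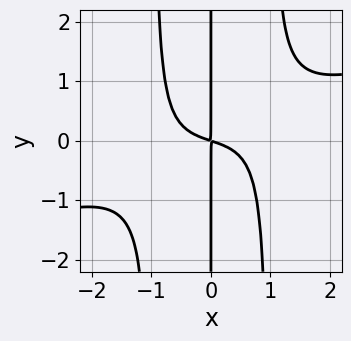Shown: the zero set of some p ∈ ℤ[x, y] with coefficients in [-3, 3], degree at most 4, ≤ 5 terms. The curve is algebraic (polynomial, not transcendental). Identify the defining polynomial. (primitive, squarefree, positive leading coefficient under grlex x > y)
x^4 - 3*x^3*y + x^2 + 3*x*y

The degree is 4 — a generic line meets the curve in up to 4 points.
Against the integer gridlines: every point of the y-axis in the box is on the curve.
Putting this together gives p.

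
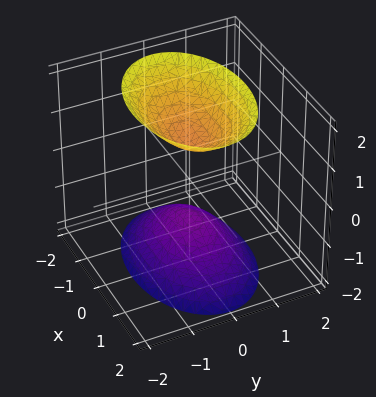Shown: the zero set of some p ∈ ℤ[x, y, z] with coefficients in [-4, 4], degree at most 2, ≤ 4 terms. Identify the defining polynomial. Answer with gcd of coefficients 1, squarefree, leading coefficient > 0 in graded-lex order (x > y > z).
(a) There are 2 components.
(b) The degree is 2 — two sheets facing apart; a quadric.
(c) Symmetries: mirror symmetry z ↦ −z ⇒ only even powers of z; it's symmetric under y → −y, forcing even powers of y; the x ↦ −x reflection is a symmetry, so x appears only in even powers.
(d) Reading off the gridlines: no y-intercept at any integer in the box; no x-intercept at any integer in the box; the z-axis gridline crossings are at z ∈ {-1, 1}.
(e) Putting this together gives p.

x^2 + 2*y^2 - z^2 + 1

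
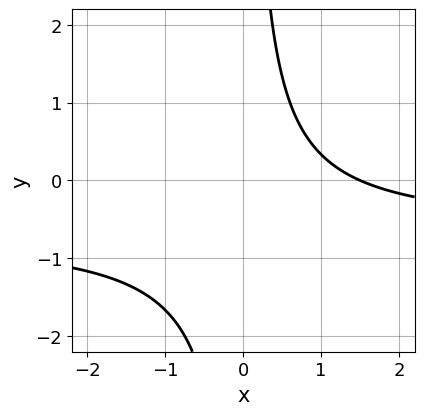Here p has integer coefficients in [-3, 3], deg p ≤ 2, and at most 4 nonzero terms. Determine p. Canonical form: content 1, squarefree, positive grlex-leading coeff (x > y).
(a) The degree is 2 — no degree-1 curve has this shape.
(b) Against the integer gridlines: it misses every integer gridline on the y-axis.
(c) Assembling these constraints gives the stated polynomial.

3*x*y + 2*x - 3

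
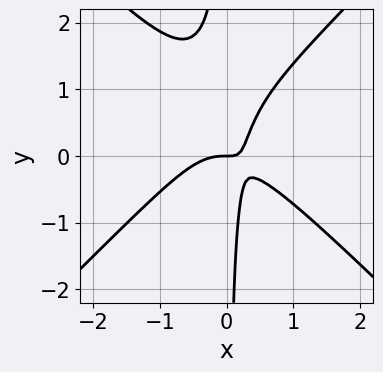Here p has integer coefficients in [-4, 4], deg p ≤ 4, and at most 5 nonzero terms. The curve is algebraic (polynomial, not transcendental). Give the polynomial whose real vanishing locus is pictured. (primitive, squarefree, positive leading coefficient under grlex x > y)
1. The degree is 3 — a generic line meets the curve in up to 3 points.
2. Checking where it meets the axes: it crosses the y-axis at the gridline y = 0; it meets the x-axis at x = 0 (among the integer gridlines).
3. Matching integer coefficients to the picture gives p.

3*x^3 - 3*x*y^2 + 3*x*y - y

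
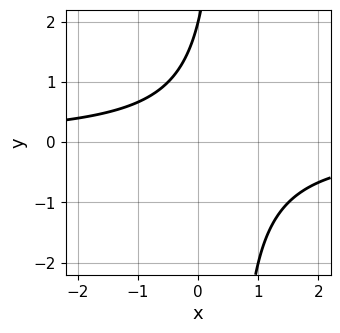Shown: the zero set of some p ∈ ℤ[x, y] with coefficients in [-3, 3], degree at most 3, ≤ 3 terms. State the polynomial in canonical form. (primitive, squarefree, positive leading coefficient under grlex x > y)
First, deg p = 2. The shape is more complex than any degree-1 curve.
Then, checking where it meets the axes: no x-intercept at any integer in the box; it crosses the y-axis at the gridline y = 2.
Finally, putting this together gives p.

2*x*y - y + 2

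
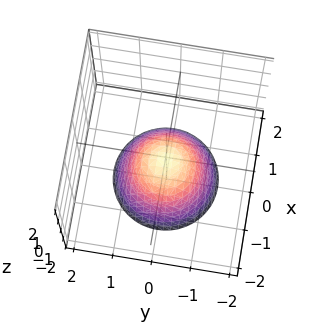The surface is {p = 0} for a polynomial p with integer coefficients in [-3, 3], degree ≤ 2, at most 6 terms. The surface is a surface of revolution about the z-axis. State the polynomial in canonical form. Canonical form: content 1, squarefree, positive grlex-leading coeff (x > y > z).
3*x^2 + 3*y^2 + 3*z + 1

The degree is 2 — the shape is more complex than any degree-1 surface.
By symmetry, the z-axis is an axis of rotation, so x and y enter only as x² + y².
Reading off the gridlines: no y-intercept at any integer in the box; a circular section at z = -1 has radius between 0 and 1.
Putting this together gives p.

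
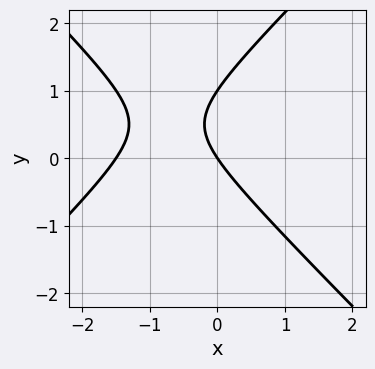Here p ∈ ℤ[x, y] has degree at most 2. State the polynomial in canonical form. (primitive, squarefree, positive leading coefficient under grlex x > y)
(a) The degree is 2 — no degree-1 curve has this shape.
(b) Observable constraints: the y-axis gridline crossings are at y ∈ {0, 1}; one x-axis crossing is at x = 0.
(c) These observations pin down the coefficients.

2*x^2 - 2*y^2 + 3*x + 2*y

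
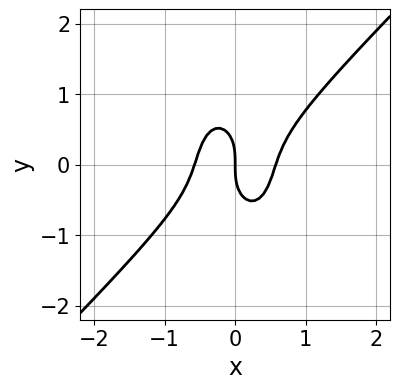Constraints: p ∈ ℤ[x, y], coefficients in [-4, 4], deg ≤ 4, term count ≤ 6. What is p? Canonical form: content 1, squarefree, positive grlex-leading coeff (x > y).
3*x^3 - 2*x^2*y - y^3 - x

deg p = 3. A generic line meets the curve in up to 3 points.
From the visible intercepts: one x-axis crossing is at x = 0; it meets the y-axis at y = 0 (among the integer gridlines).
The integer polynomial consistent with all of this is the stated p.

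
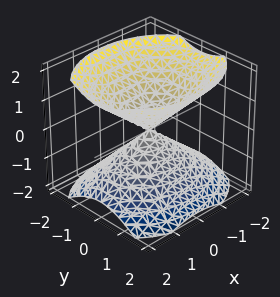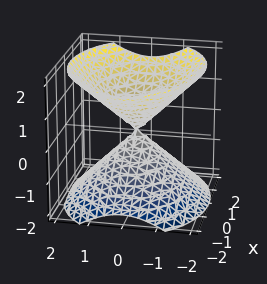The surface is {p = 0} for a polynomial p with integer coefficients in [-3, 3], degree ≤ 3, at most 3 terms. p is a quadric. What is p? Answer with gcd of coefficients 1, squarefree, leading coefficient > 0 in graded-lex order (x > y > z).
I count 2 distinct pieces. Treating them together as one polynomial.
deg p = 2. A double cone through the origin; a quadric.
Symmetries: it's symmetric under z → −z, forcing even powers of z; mirror symmetry y ↦ −y ⇒ only even powers of y; mirror symmetry x ↦ −x ⇒ only even powers of x.
Against the integer gridlines: it crosses the x-axis at the gridline x = 0; one y-axis crossing is at y = 0; one z-axis crossing is at z = 0.
Fitting integer coefficients to these (and the overall shape) gives p.

2*x^2 + 3*y^2 - 3*z^2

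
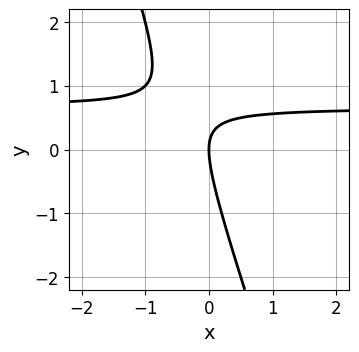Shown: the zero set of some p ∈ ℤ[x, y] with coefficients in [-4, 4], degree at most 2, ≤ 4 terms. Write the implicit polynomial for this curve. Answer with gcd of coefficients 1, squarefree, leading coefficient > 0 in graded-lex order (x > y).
3*x*y + y^2 - 2*x

(a) deg p = 2. A generic line meets the curve in up to 2 points.
(b) Against the integer gridlines: it crosses the x-axis at the gridline x = 0; it meets the y-axis at y = 0 (among the integer gridlines).
(c) The integer polynomial consistent with all of this is the stated p.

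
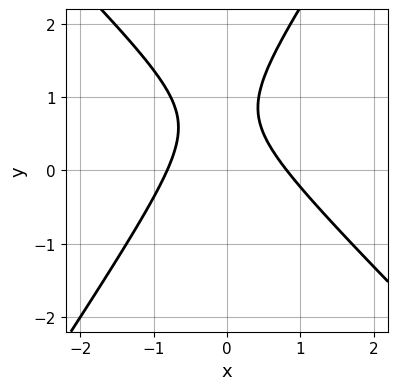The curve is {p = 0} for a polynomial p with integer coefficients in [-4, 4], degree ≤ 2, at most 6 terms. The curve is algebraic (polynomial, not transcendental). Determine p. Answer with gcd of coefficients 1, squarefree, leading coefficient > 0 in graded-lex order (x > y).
3*x^2 + x*y - 2*y^2 + 3*y - 2

1. deg p = 2. The shape is more complex than any degree-1 curve.
2. From the visible intercepts: no y-intercept at any integer in the box.
3. The integer polynomial consistent with all of this is the stated p.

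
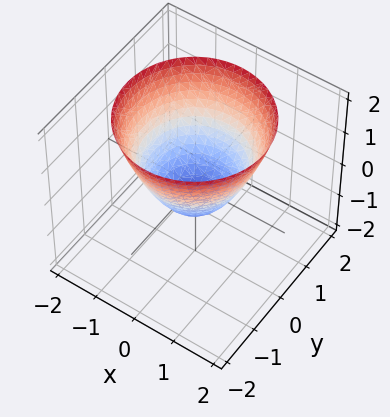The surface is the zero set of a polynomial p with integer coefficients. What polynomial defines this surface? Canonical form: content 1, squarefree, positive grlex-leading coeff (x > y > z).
3*x^2 + 3*y^2 - 3*z - 2

(a) The degree is 2 — a generic line meets the surface in up to 2 points.
(b) Symmetry: every cross-section ⟂ z is a circle, so x, y appear only via x² + y².
(c) Reading off the gridlines: a circular section at z = 1 has radius between 1 and 2.
(d) Putting this together gives p.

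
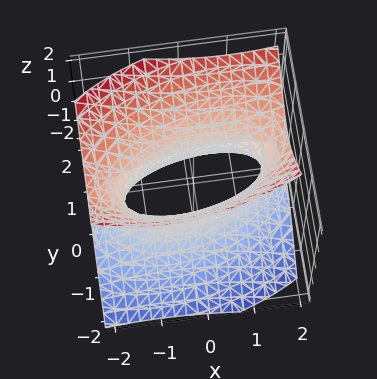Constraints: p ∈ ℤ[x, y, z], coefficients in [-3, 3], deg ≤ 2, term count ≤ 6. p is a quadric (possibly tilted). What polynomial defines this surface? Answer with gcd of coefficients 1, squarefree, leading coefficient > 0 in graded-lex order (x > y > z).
x^2 - x*y + 3*y^2 - y*z - 2*z^2 - 2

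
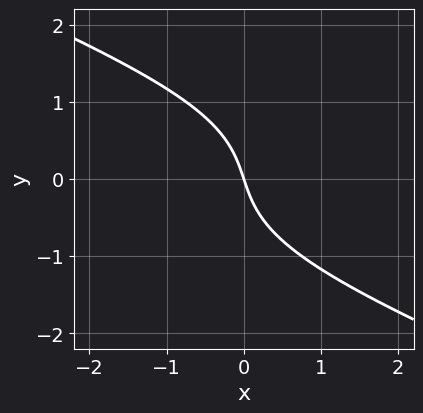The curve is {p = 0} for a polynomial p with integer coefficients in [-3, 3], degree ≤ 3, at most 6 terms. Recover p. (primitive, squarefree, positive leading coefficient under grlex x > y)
x*y^2 + 2*y^3 + 3*x + y

First, the degree is 3 — no degree-2 curve has this shape.
Then, checking where it meets the axes: one x-axis crossing is at x = 0; it meets the y-axis at y = 0 (among the integer gridlines).
Finally, putting this together gives p.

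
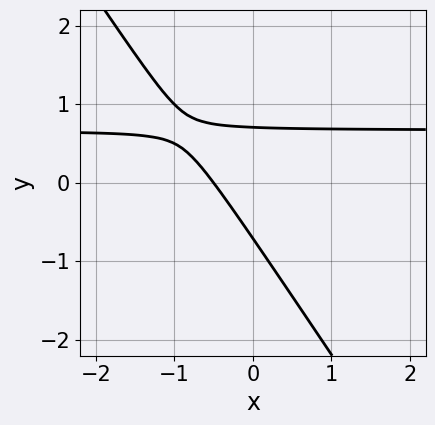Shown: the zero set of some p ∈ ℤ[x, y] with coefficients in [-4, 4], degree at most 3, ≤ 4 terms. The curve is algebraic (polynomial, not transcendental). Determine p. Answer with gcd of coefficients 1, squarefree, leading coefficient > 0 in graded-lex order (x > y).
1. Degree: a generic line meets the curve in up to 2 points, so deg p = 2.
2. Putting this together gives p.

3*x*y + 2*y^2 - 2*x - 1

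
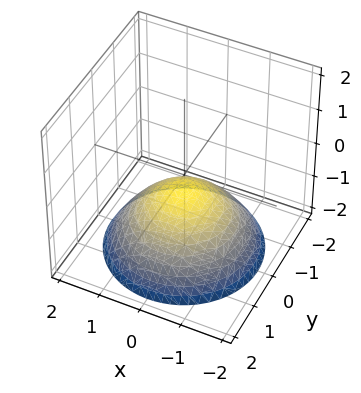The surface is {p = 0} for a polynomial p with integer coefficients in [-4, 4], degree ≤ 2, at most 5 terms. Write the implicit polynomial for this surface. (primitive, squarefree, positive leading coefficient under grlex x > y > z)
1. The degree is 2 — no degree-1 surface has this shape.
2. Symmetries: rotational symmetry about the z-axis ⇒ p depends on x, y only through x² + y².
3. From the axis intercepts and sections: it misses every integer gridline on the y-axis; a circular section at z = -2 has radius between 1 and 2.
4. Together with the visible shape, these determine p as stated.

x^2 + y^2 + 2*z + 1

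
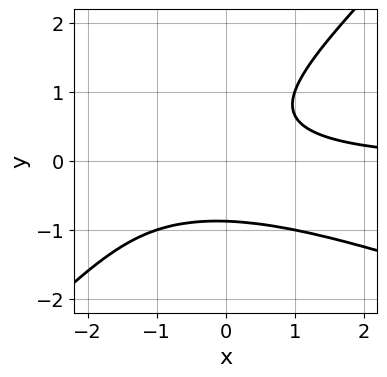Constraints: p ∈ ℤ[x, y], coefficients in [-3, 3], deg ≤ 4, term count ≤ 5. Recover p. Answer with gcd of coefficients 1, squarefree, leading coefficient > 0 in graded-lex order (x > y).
deg p = 3. A generic line meets the curve in up to 3 points.
Reading off the gridlines: it misses every integer gridline on the x-axis.
Matching integer coefficients to the picture gives p.

x^2*y + 2*x*y^2 - 3*y^3 + 2*x*y - 2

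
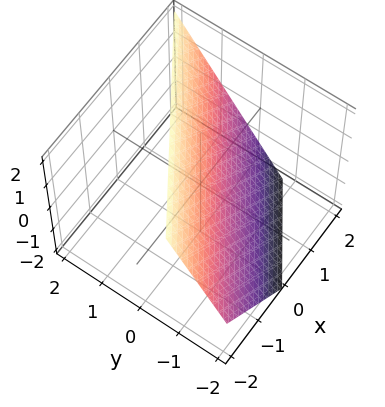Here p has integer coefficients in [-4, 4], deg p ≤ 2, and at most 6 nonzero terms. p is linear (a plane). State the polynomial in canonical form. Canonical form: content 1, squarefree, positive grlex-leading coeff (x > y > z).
1. deg p = 1. Every cross-section is a straight line — this is a plane.
2. From the axis intercepts and sections: it meets the x-axis at x = 1 (among the integer gridlines); it meets the z-axis at z = 1 (among the integer gridlines).
3. Assembling these constraints gives the stated polynomial.

2*x - 3*y + 2*z - 2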